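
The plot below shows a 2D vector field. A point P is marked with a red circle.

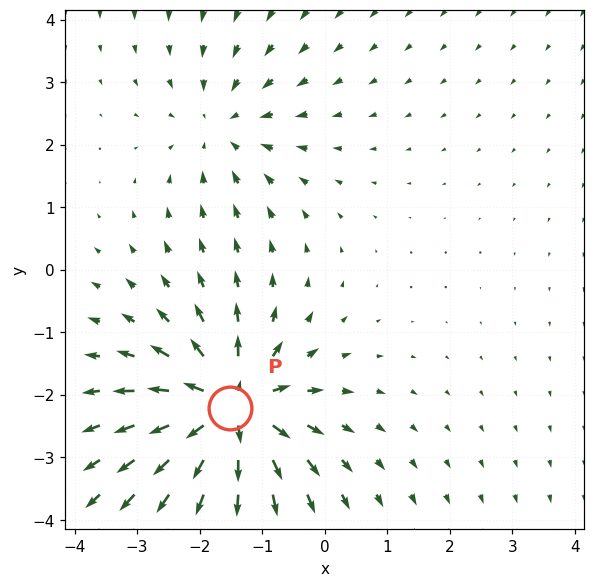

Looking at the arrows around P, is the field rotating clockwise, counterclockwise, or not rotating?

not rotating

Near P at (-1.5, -2.2) the arrows show no circulation. The curl there is ≈0.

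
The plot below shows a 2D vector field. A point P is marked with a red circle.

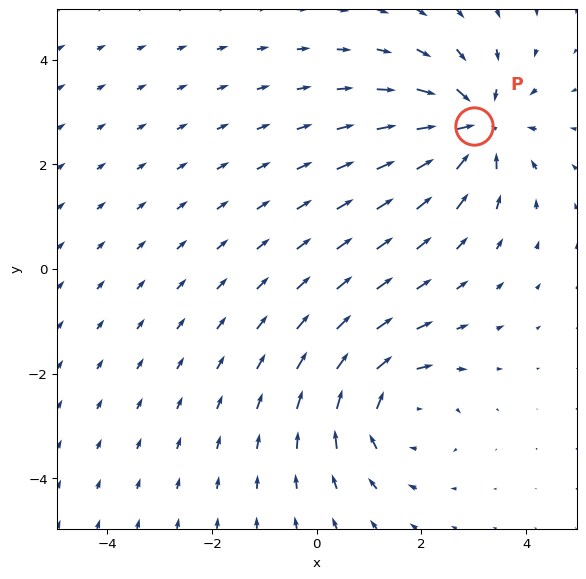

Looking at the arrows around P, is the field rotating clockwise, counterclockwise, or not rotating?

Near P at (3.0, 2.7) the arrows show no circulation. The curl there is ≈0.

not rotating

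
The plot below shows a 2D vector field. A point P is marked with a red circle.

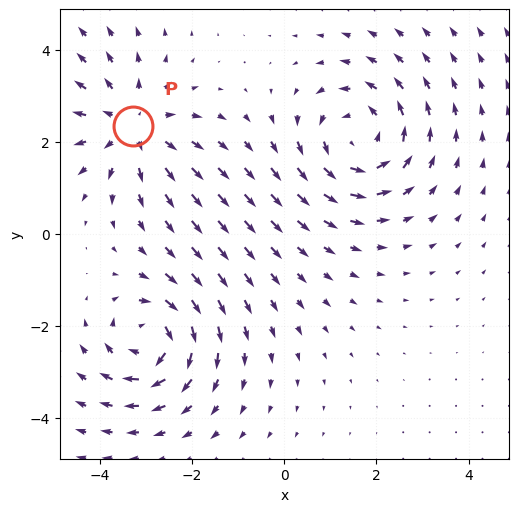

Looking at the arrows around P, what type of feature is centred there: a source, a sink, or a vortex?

At P (-3.3, 2.3) the arrows spread outward. Divergence about +4, curl ≈0 — positive divergence with near-zero curl is a source.

source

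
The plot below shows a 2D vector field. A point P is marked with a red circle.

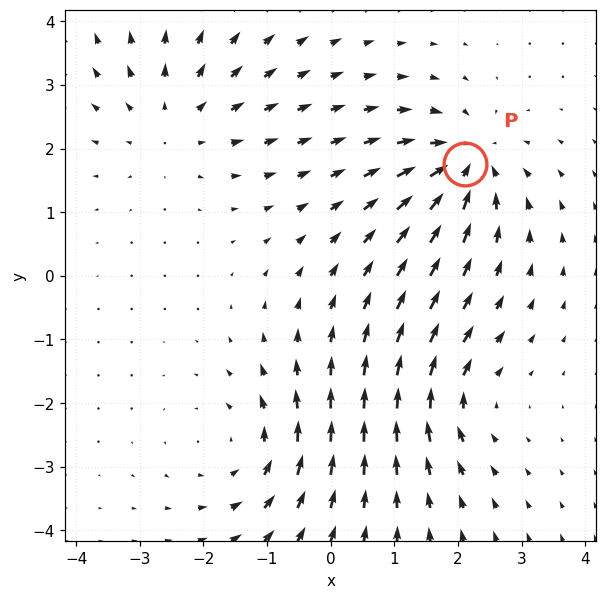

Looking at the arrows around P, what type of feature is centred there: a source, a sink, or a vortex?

sink

At P (2.1, 1.8) the arrows converge inward. Divergence about -6, curl ≈0 — negative divergence with near-zero curl is a sink.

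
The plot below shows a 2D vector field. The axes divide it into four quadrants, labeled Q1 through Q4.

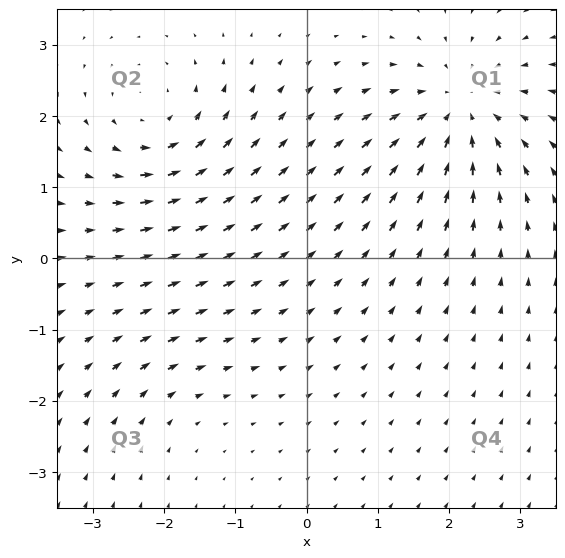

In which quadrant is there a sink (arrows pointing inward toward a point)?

Q1

The sink sits at approximately (2.2, 2.1), which lies in quadrant Q1. The divergence there is about -5, negative as expected for a sink.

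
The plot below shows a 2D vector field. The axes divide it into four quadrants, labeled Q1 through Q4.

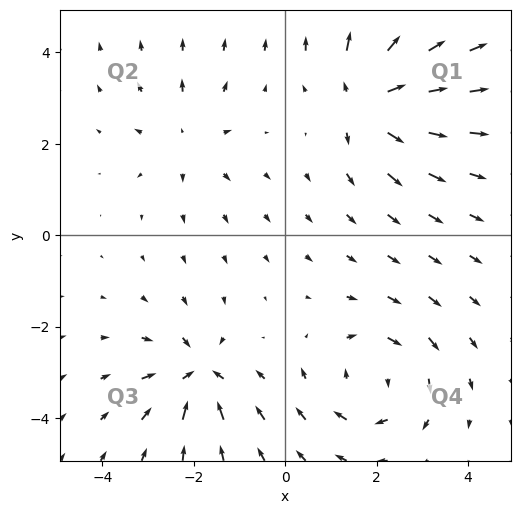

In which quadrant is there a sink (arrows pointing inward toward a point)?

The sink sits at approximately (-1.9, -3.0), which lies in quadrant Q3. The divergence there is about -5, negative as expected for a sink.

Q3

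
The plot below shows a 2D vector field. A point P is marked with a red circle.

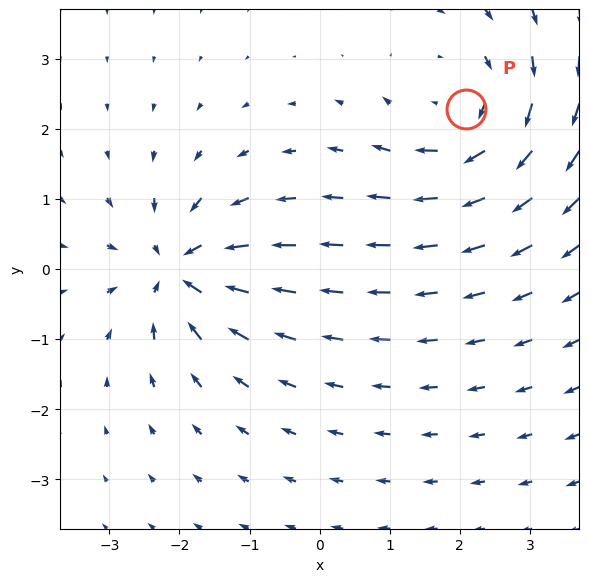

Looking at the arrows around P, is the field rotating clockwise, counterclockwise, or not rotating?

clockwise

Near P at (2.1, 2.3) the arrows circulate clockwise. The curl (z-component) there is about -4; negative curl means clockwise rotation.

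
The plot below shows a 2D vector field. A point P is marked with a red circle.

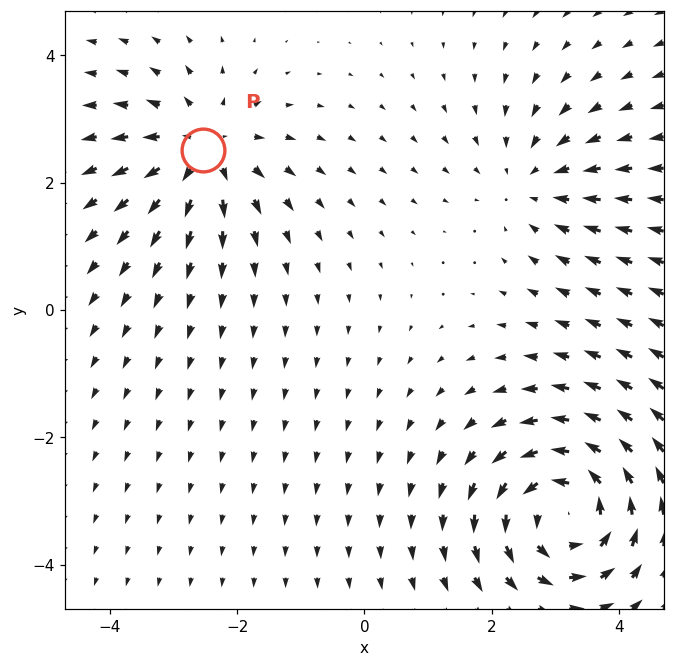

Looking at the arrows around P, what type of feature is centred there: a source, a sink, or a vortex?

At P (-2.5, 2.5) the arrows spread outward. Divergence about +4, curl ≈0 — positive divergence with near-zero curl is a source.

source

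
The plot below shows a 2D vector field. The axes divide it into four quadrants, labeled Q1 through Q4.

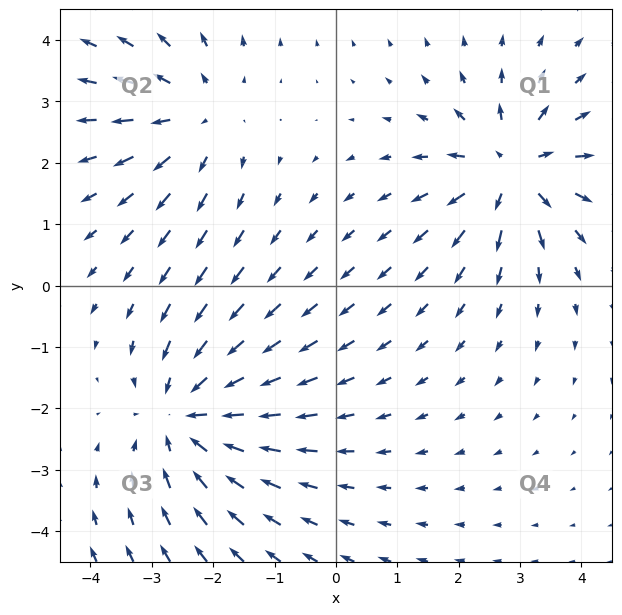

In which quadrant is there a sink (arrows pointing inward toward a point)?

Q3

The sink sits at approximately (-2.4, -2.1), which lies in quadrant Q3. The divergence there is about -3, negative as expected for a sink.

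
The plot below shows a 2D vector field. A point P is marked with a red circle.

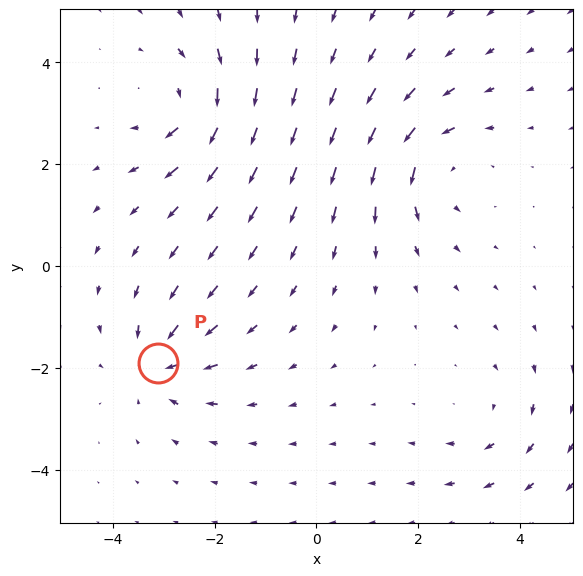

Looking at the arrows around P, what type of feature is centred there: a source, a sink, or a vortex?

At P (-3.1, -1.9) the arrows converge inward. Divergence about -5, curl ≈0 — negative divergence with near-zero curl is a sink.

sink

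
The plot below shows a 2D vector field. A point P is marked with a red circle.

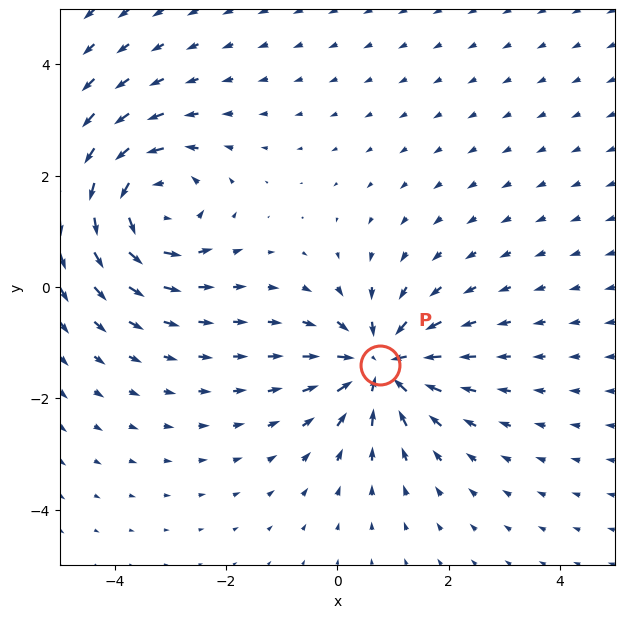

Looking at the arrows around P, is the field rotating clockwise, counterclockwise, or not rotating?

Near P at (0.8, -1.4) the arrows show no circulation. The curl there is ≈0.

not rotating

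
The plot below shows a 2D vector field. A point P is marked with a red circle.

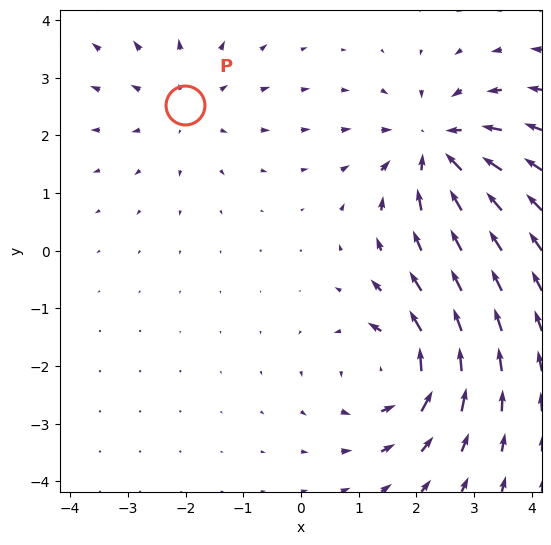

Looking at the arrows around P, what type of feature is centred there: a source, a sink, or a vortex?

At P (-2.0, 2.5) the arrows spread outward. Divergence about +2, curl ≈0 — positive divergence with near-zero curl is a source.

source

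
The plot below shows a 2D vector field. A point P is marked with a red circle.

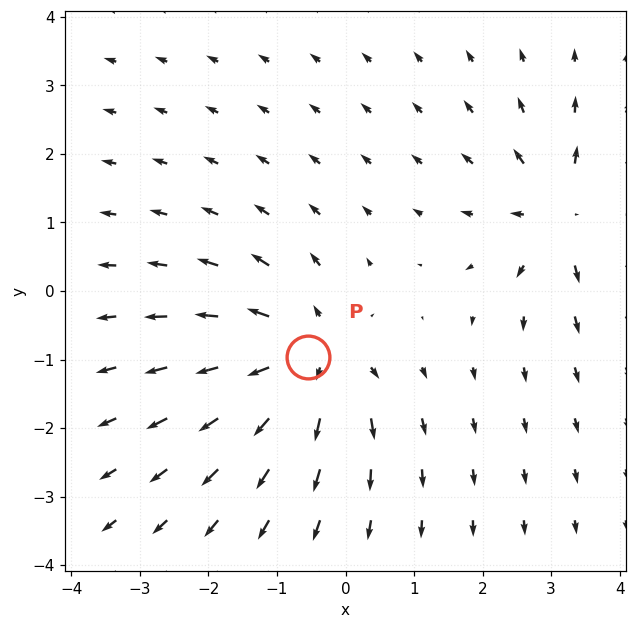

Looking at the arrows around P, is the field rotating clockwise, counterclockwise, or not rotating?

not rotating

Near P at (-0.5, -1.0) the arrows show no circulation. The curl there is ≈0.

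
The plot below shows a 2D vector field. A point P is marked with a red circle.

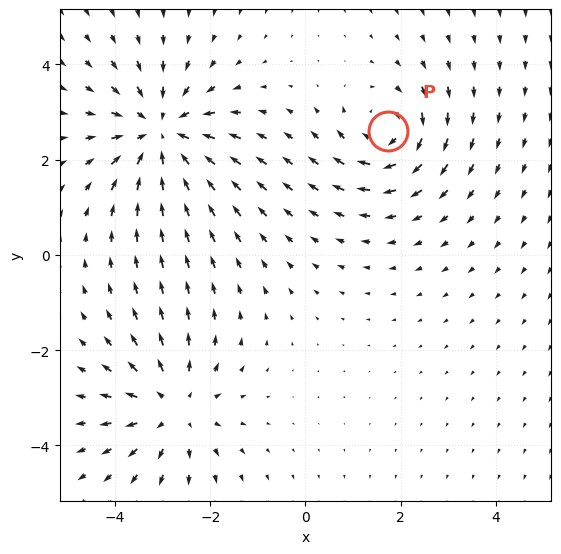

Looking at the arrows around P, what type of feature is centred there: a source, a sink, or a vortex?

At P (1.7, 2.6) the arrows circulate clockwise. Divergence ≈0, curl about -4 — near-zero divergence with nonzero curl is a vortex.

vortex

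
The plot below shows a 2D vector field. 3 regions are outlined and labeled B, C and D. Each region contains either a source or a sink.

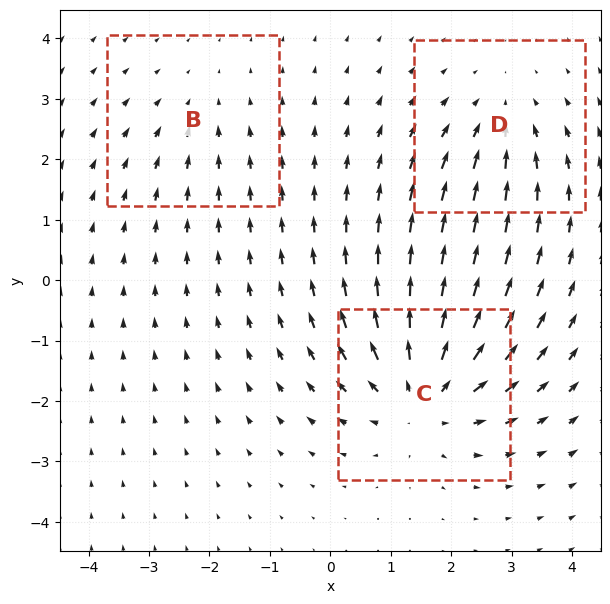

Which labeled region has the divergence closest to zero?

B

Divergence at each region's feature centre — B: about -2, C: about +5, D: about -3. Region B is closest to zero.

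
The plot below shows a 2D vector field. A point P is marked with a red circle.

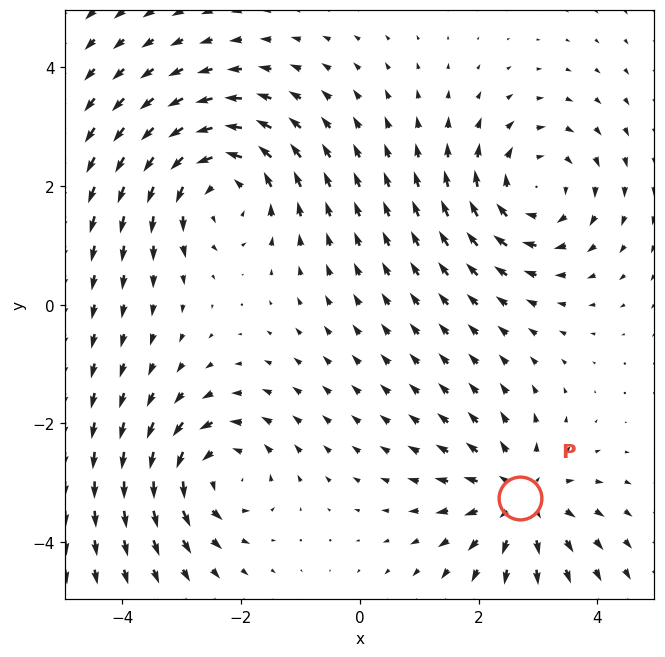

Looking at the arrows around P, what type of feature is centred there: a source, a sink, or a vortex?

source

At P (2.7, -3.3) the arrows spread outward. Divergence about +3, curl ≈0 — positive divergence with near-zero curl is a source.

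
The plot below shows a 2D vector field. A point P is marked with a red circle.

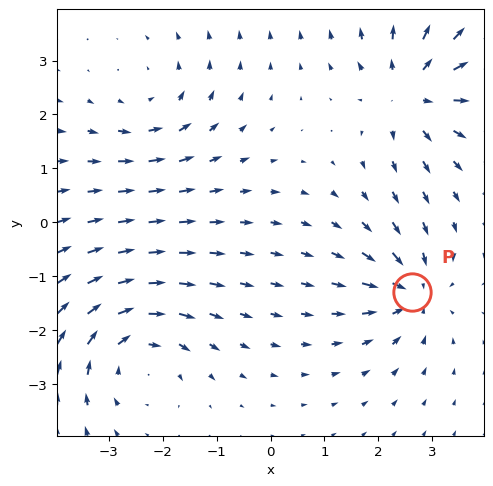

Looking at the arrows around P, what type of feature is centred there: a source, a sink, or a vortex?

sink

At P (2.6, -1.3) the arrows converge inward. Divergence about -5, curl ≈0 — negative divergence with near-zero curl is a sink.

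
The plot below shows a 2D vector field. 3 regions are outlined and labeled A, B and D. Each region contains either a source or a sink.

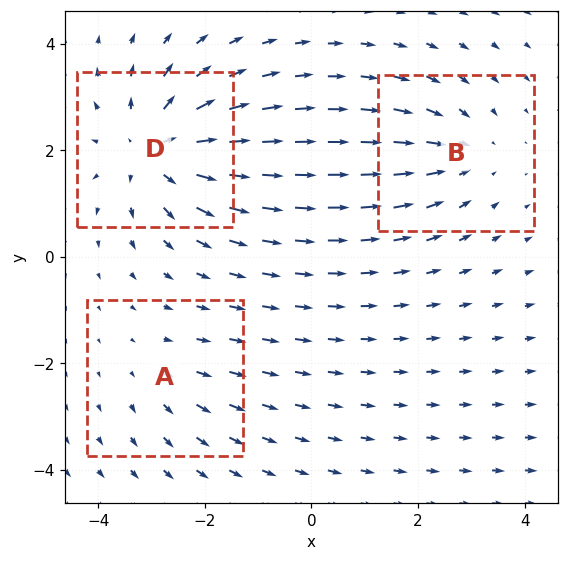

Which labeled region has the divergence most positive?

D

Divergence at each region's feature centre — A: about +2, B: about -3, D: about +5. Region D is most positive.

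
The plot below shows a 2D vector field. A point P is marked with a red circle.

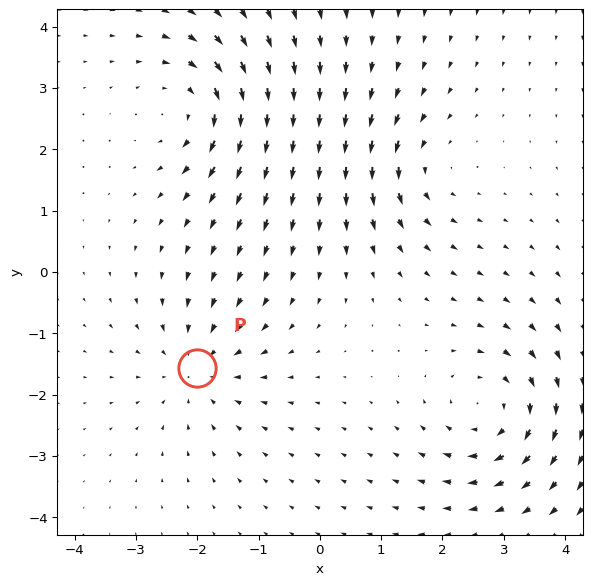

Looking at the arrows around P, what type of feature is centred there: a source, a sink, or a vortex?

At P (-2.0, -1.6) the arrows converge inward. Divergence about -4, curl ≈0 — negative divergence with near-zero curl is a sink.

sink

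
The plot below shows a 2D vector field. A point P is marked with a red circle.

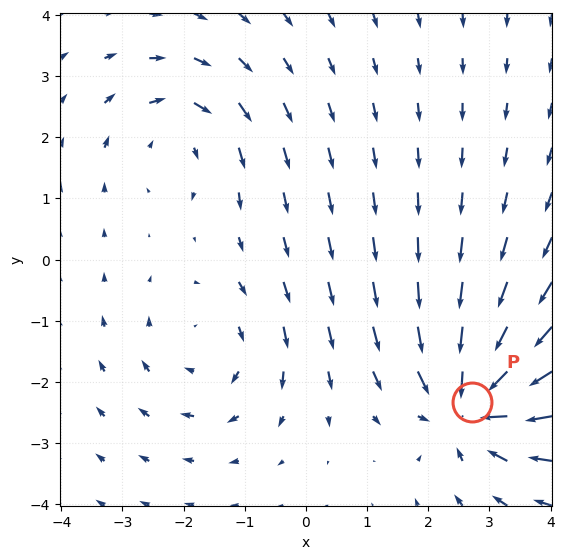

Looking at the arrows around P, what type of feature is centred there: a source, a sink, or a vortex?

sink

At P (2.7, -2.3) the arrows converge inward. Divergence about -5, curl ≈0 — negative divergence with near-zero curl is a sink.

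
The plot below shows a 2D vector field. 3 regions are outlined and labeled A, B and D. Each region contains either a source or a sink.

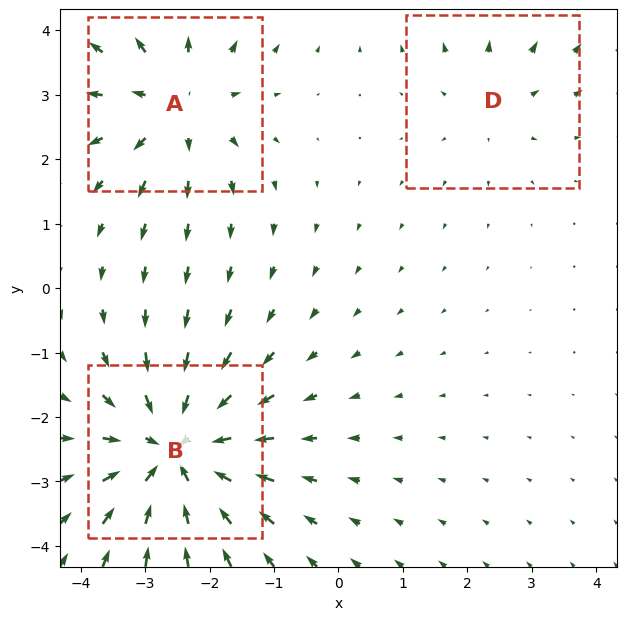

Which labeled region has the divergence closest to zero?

Divergence at each region's feature centre — A: about +3, B: about -5, D: about +2. Region D is closest to zero.

D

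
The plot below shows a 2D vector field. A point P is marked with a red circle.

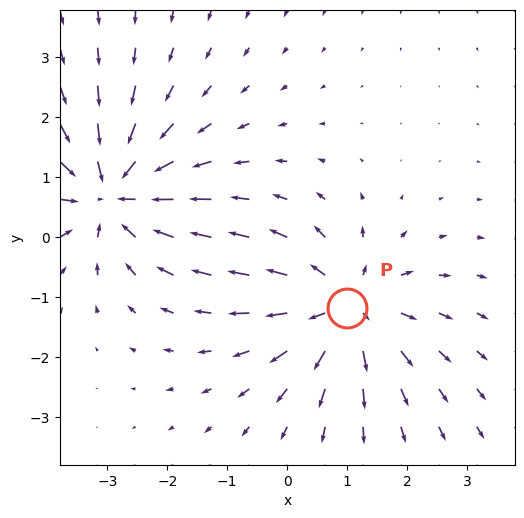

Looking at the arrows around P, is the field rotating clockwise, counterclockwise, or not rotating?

not rotating

Near P at (1.0, -1.2) the arrows show no circulation. The curl there is ≈0.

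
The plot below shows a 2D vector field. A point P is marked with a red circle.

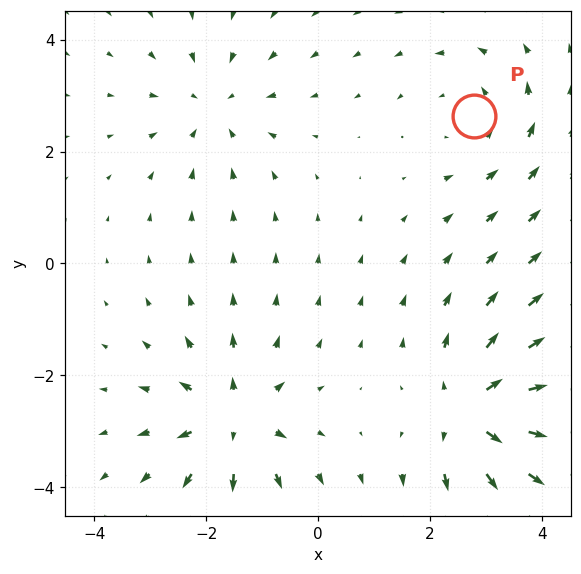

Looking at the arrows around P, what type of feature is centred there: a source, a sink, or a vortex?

At P (2.8, 2.6) the arrows circulate counterclockwise. Divergence ≈0, curl about +2 — near-zero divergence with nonzero curl is a vortex.

vortex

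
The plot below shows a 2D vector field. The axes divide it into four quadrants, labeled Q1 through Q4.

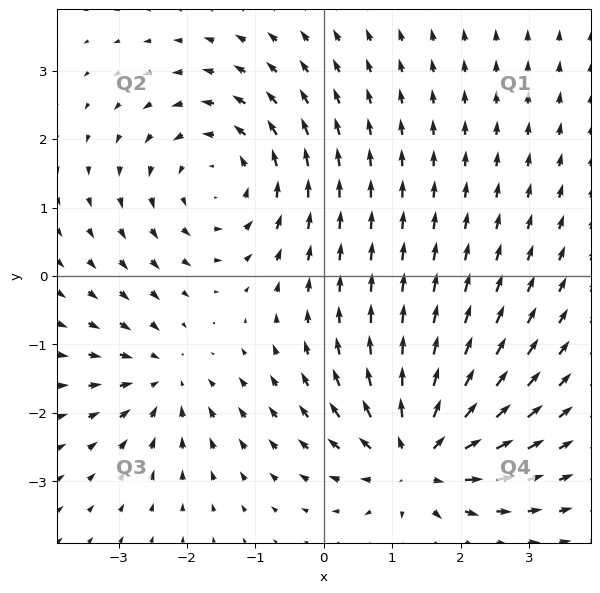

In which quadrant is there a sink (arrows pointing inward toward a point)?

Q3

The sink sits at approximately (-2.3, -1.5), which lies in quadrant Q3. The divergence there is about -3, negative as expected for a sink.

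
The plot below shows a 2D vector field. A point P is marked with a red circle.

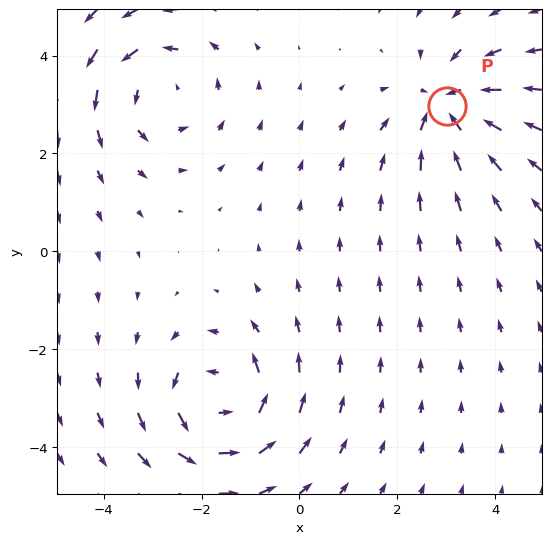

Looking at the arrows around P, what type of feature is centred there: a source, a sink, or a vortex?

At P (3.0, 3.0) the arrows converge inward. Divergence about -5, curl ≈0 — negative divergence with near-zero curl is a sink.

sink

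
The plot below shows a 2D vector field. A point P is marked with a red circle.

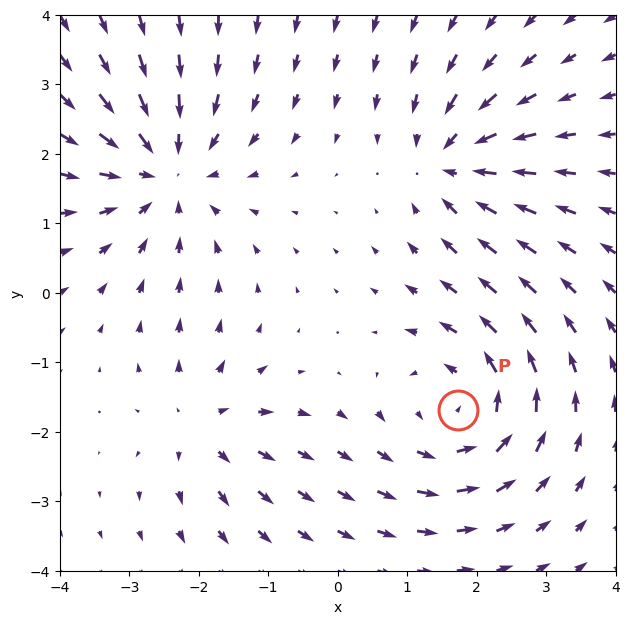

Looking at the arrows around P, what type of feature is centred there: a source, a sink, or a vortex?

vortex

At P (1.7, -1.7) the arrows circulate counterclockwise. Divergence ≈0, curl about +4 — near-zero divergence with nonzero curl is a vortex.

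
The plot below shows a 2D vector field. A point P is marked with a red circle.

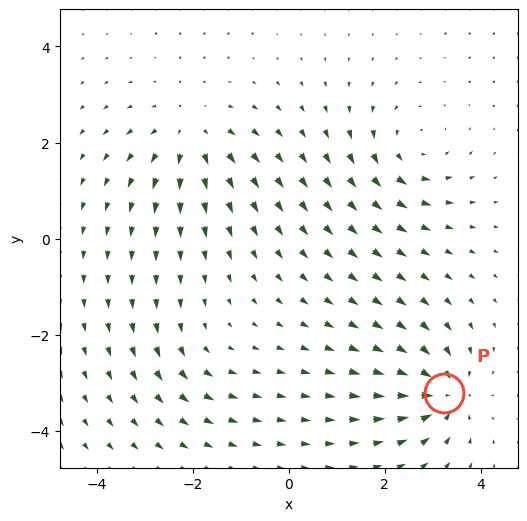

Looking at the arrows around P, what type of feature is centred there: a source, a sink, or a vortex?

At P (3.2, -3.2) the arrows converge inward. Divergence about -6, curl ≈0 — negative divergence with near-zero curl is a sink.

sink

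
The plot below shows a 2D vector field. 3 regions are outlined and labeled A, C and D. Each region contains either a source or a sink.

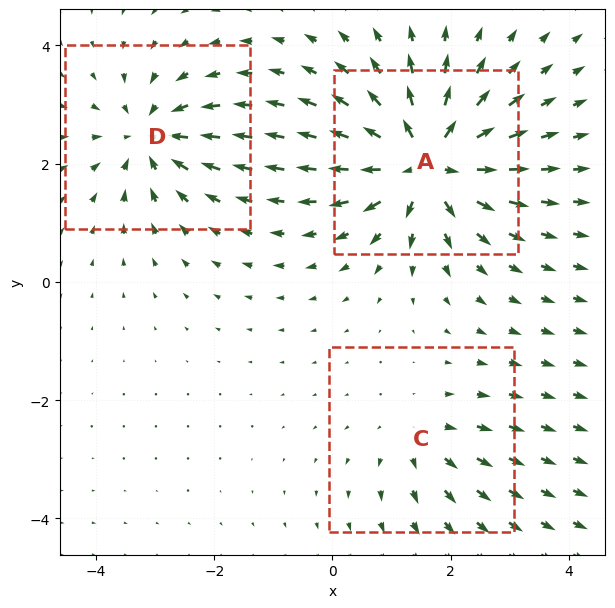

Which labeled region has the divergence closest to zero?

Divergence at each region's feature centre — A: about +5, C: about +2, D: about -4. Region C is closest to zero.

C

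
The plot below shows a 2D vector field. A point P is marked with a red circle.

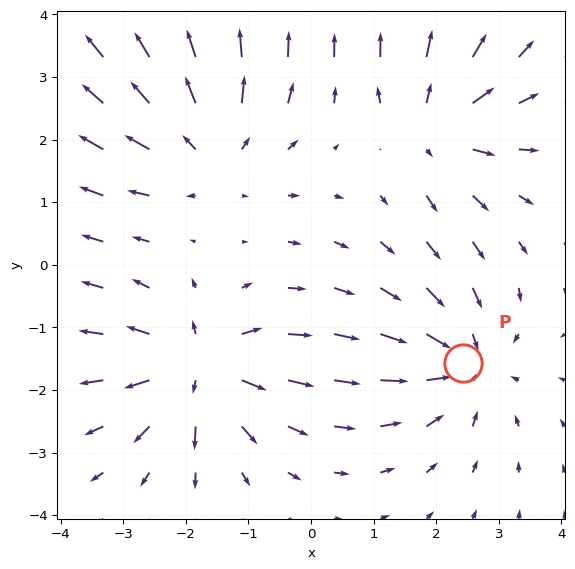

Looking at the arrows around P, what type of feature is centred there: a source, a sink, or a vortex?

sink

At P (2.4, -1.6) the arrows converge inward. Divergence about -4, curl ≈0 — negative divergence with near-zero curl is a sink.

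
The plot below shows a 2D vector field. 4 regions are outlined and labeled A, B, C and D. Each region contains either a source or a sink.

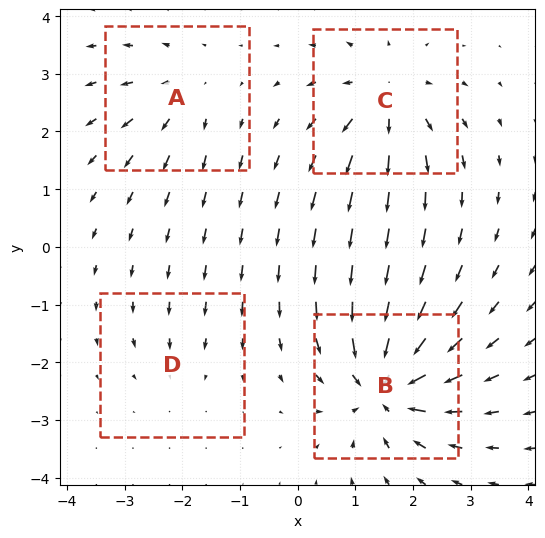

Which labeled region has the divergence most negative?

B

Divergence at each region's feature centre — A: about +4, B: about -9, C: about +6, D: about -3. Region B is most negative.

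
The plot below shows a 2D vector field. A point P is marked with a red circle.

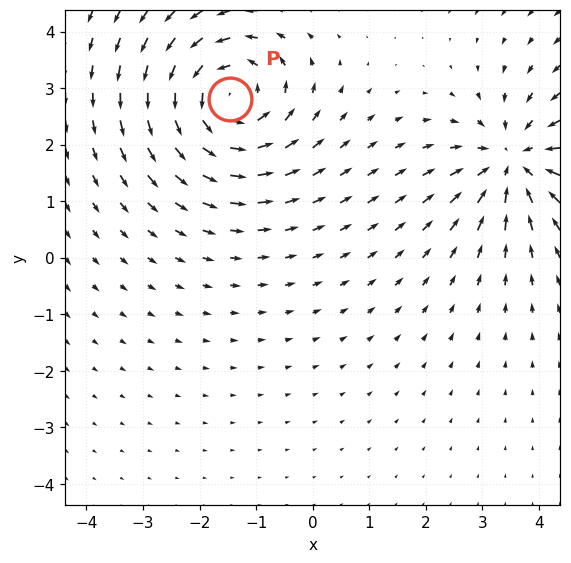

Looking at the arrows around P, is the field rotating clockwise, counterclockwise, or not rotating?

Near P at (-1.5, 2.8) the arrows circulate counterclockwise. The curl (z-component) there is about +5; positive curl means counterclockwise rotation.

counterclockwise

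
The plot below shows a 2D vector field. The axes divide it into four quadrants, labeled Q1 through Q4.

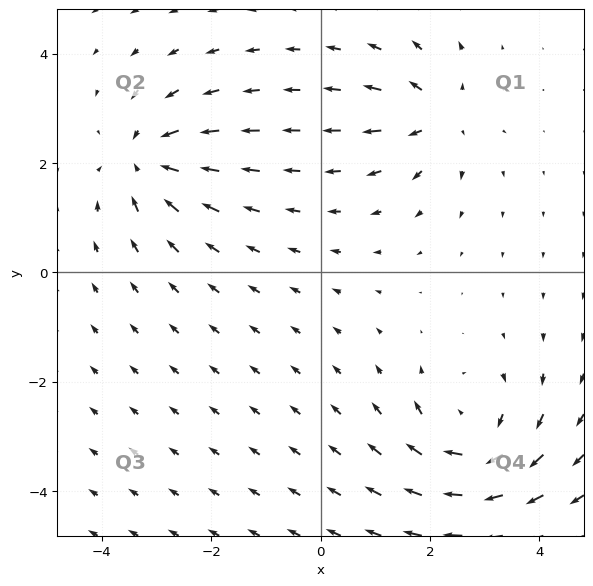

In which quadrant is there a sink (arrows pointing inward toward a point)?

The sink sits at approximately (-3.2, 2.0), which lies in quadrant Q2. The divergence there is about -5, negative as expected for a sink.

Q2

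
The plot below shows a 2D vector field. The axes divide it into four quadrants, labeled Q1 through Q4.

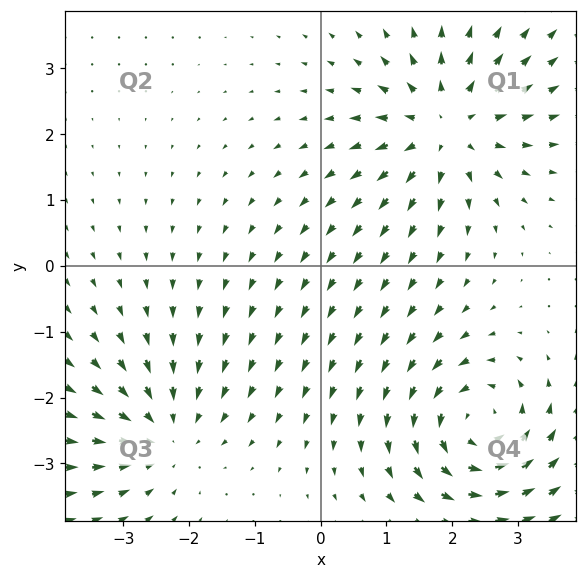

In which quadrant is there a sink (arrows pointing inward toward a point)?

The sink sits at approximately (-2.4, -2.5), which lies in quadrant Q3. The divergence there is about -3, negative as expected for a sink.

Q3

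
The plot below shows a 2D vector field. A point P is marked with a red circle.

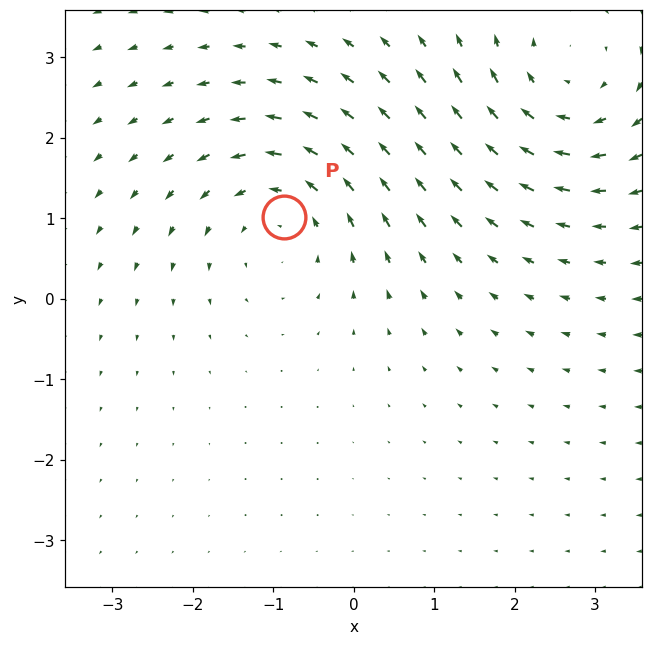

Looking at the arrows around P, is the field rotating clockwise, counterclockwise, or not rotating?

Near P at (-0.9, 1.0) the arrows circulate counterclockwise. The curl (z-component) there is about +2; positive curl means counterclockwise rotation.

counterclockwise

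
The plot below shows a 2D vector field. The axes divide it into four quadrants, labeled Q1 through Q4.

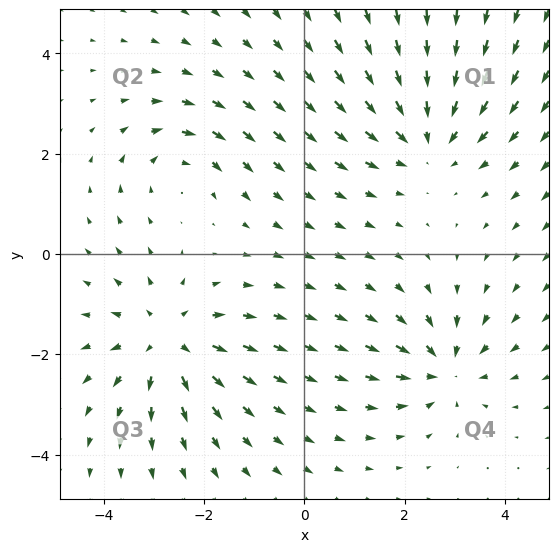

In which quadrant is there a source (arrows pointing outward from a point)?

Q3

The source sits at approximately (-2.7, -1.7), which lies in quadrant Q3. The divergence there is about +4, positive as expected for a source.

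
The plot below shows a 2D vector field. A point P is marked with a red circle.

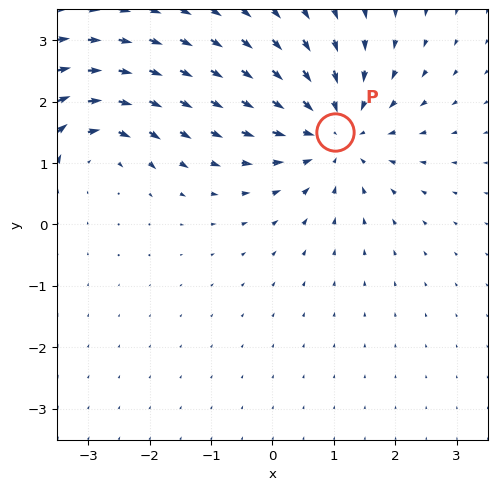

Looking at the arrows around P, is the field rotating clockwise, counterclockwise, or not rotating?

not rotating

Near P at (1.0, 1.5) the arrows show no circulation. The curl there is ≈0.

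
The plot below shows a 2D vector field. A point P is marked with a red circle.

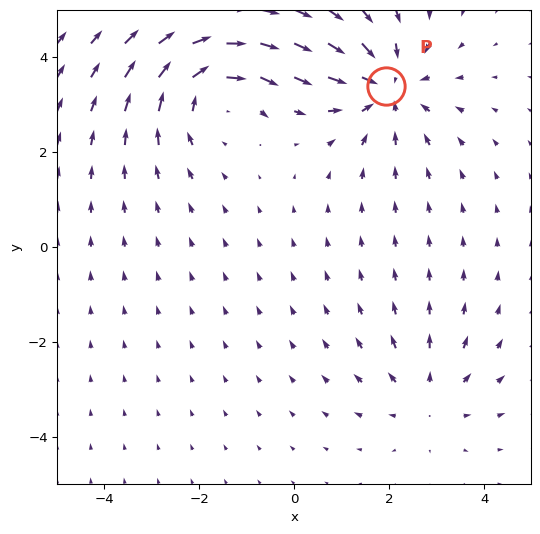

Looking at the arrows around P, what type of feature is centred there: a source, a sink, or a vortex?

At P (1.9, 3.4) the arrows converge inward. Divergence about -4, curl ≈0 — negative divergence with near-zero curl is a sink.

sink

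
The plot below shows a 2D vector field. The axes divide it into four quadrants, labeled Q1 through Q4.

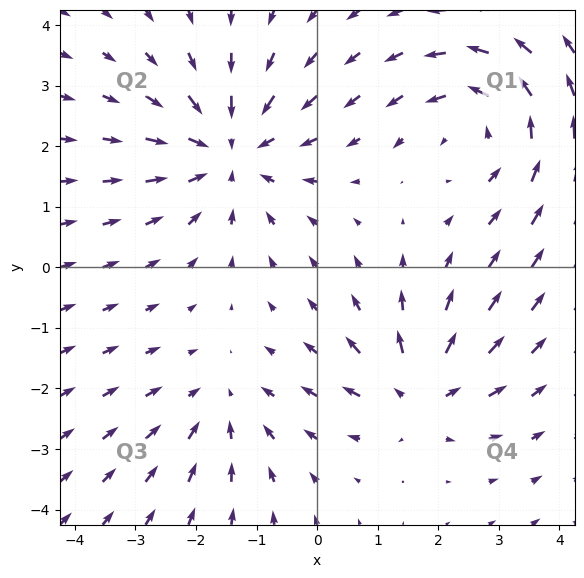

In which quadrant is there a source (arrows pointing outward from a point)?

Q4

The source sits at approximately (1.7, -2.1), which lies in quadrant Q4. The divergence there is about +4, positive as expected for a source.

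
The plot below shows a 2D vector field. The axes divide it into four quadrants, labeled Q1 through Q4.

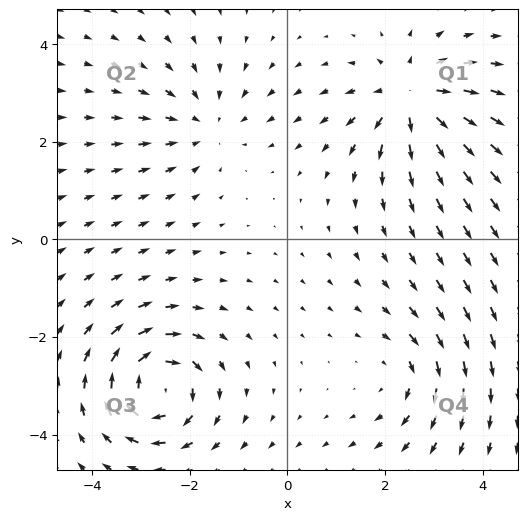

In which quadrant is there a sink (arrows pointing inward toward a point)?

The sink sits at approximately (-1.7, 2.4), which lies in quadrant Q2. The divergence there is about -2, negative as expected for a sink.

Q2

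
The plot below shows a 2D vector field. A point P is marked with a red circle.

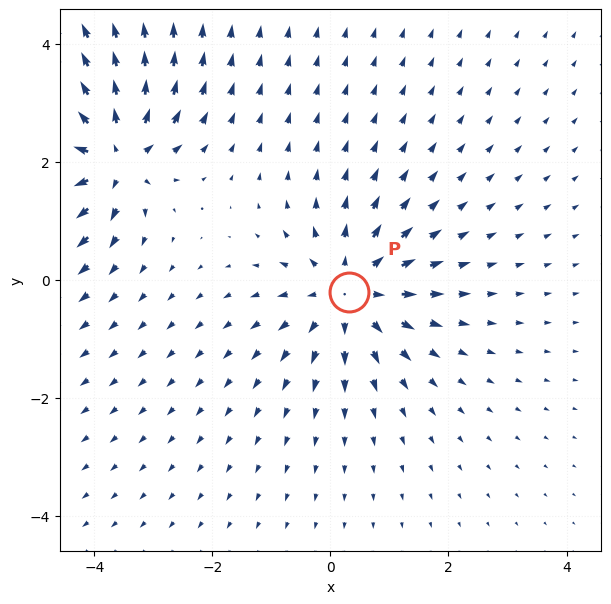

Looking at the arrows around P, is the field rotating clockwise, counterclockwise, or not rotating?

Near P at (0.3, -0.2) the arrows show no circulation. The curl there is ≈0.

not rotating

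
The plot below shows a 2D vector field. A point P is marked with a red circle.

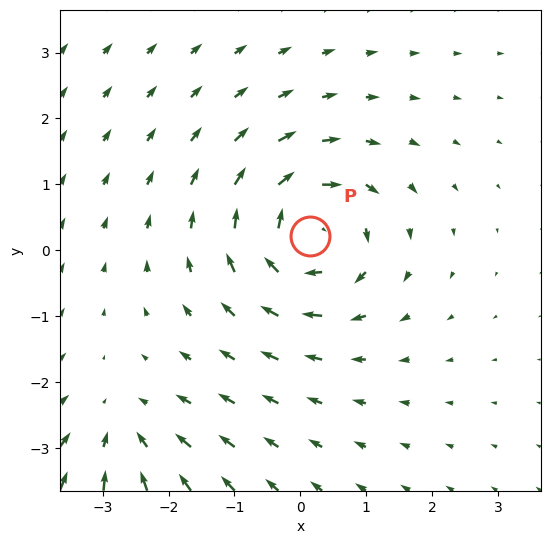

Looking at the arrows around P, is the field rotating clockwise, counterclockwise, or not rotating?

clockwise

Near P at (0.1, 0.2) the arrows circulate clockwise. The curl (z-component) there is about -5; negative curl means clockwise rotation.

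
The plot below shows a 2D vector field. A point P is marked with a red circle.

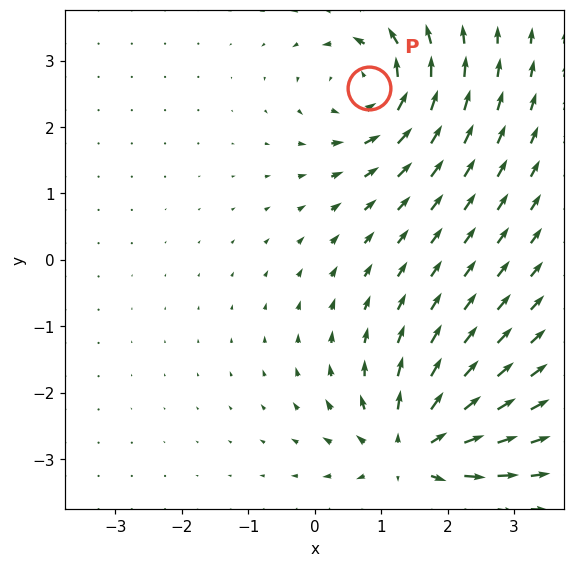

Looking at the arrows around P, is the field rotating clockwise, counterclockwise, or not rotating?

Near P at (0.8, 2.6) the arrows circulate counterclockwise. The curl (z-component) there is about +4; positive curl means counterclockwise rotation.

counterclockwise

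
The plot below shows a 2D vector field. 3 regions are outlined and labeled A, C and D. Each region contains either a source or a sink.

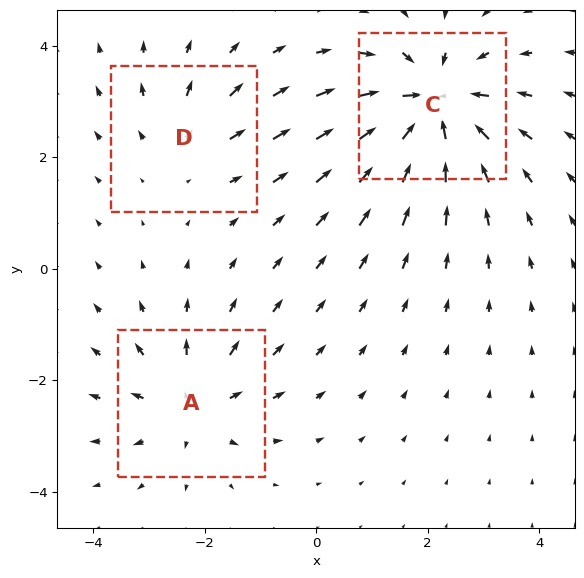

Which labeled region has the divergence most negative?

Divergence at each region's feature centre — A: about +3, C: about -5, D: about +2. Region C is most negative.

C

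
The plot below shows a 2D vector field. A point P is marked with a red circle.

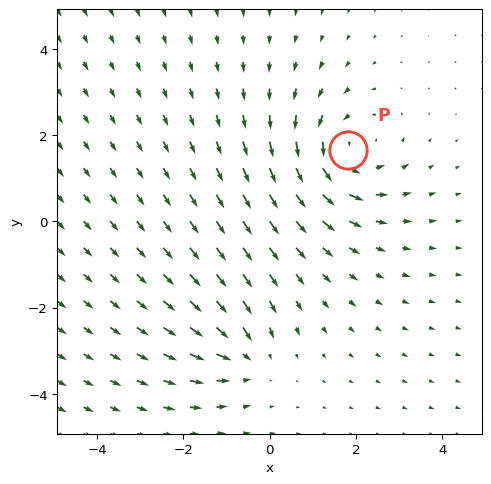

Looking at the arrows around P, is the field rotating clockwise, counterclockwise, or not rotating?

Near P at (1.8, 1.6) the arrows circulate counterclockwise. The curl (z-component) there is about +4; positive curl means counterclockwise rotation.

counterclockwise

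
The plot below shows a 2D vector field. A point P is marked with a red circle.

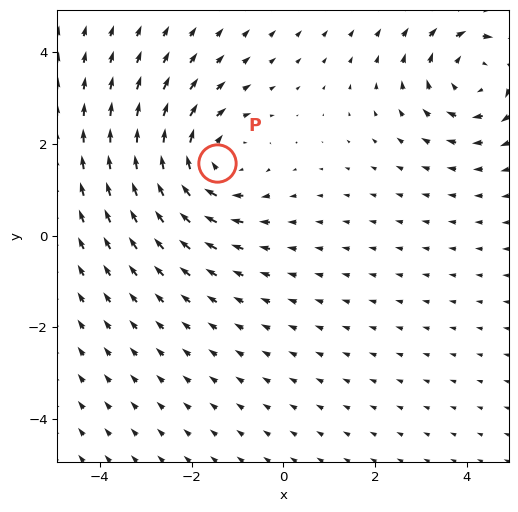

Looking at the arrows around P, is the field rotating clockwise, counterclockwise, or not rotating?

Near P at (-1.4, 1.6) the arrows circulate clockwise. The curl (z-component) there is about -4; negative curl means clockwise rotation.

clockwise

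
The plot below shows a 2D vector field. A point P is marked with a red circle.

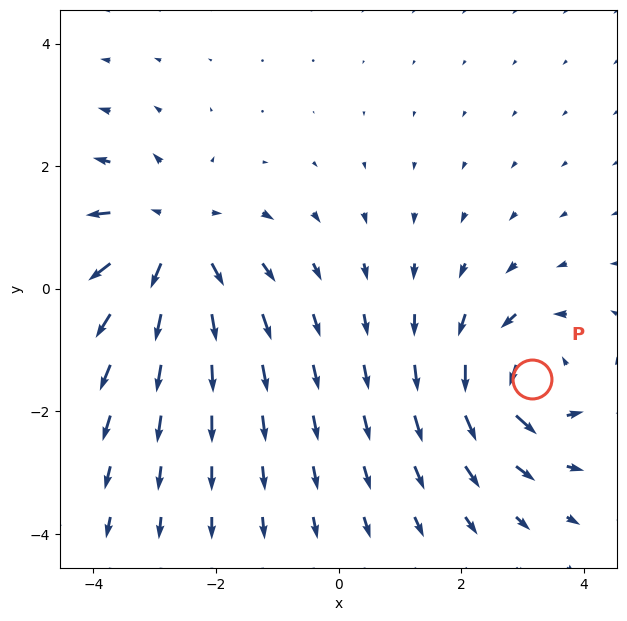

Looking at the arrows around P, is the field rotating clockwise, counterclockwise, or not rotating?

Near P at (3.2, -1.5) the arrows circulate counterclockwise. The curl (z-component) there is about +5; positive curl means counterclockwise rotation.

counterclockwise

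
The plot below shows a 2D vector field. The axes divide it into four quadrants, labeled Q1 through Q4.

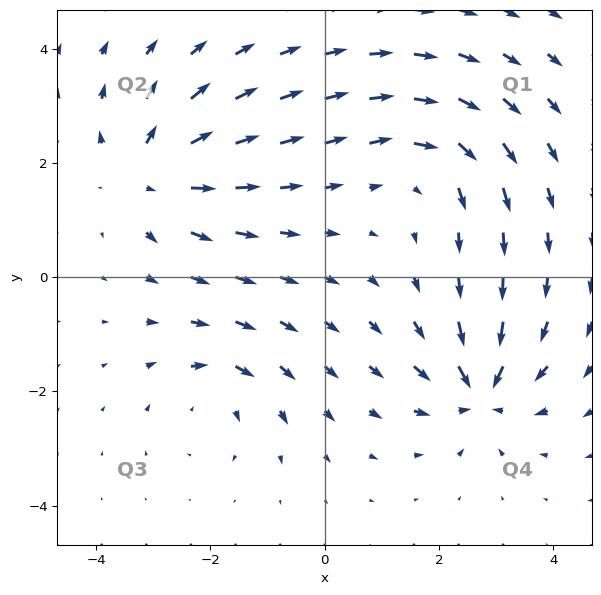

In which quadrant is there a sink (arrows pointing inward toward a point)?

Q4

The sink sits at approximately (2.7, -2.0), which lies in quadrant Q4. The divergence there is about -6, negative as expected for a sink.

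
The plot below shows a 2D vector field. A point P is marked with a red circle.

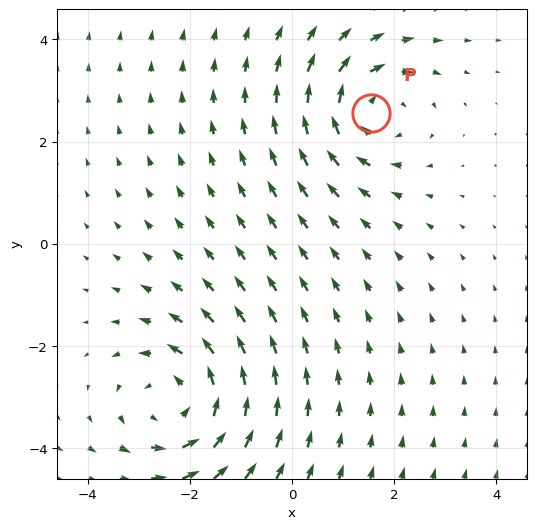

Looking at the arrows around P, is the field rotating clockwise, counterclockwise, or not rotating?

Near P at (1.5, 2.6) the arrows circulate clockwise. The curl (z-component) there is about -3; negative curl means clockwise rotation.

clockwise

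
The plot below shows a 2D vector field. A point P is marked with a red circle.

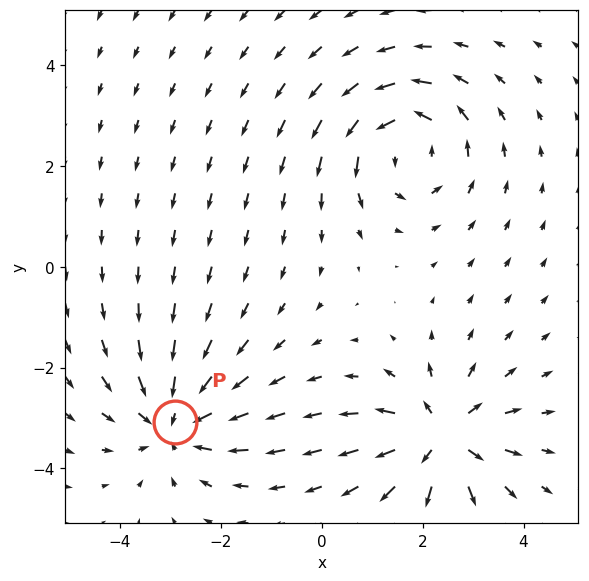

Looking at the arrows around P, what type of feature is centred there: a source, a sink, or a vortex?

sink

At P (-2.9, -3.1) the arrows converge inward. Divergence about -4, curl ≈0 — negative divergence with near-zero curl is a sink.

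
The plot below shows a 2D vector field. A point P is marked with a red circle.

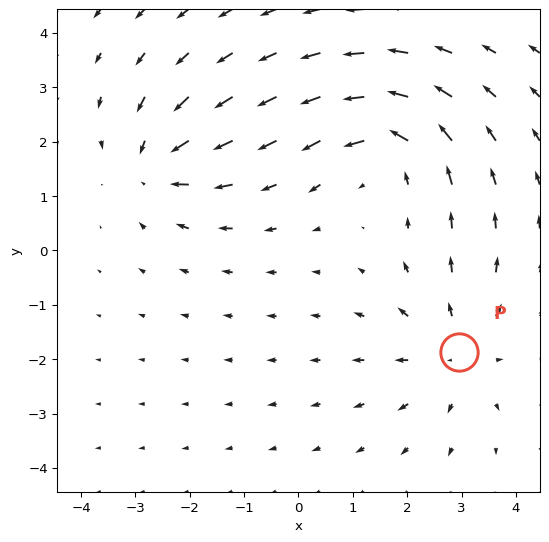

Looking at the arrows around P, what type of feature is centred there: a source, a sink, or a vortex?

source

At P (3.0, -1.9) the arrows spread outward. Divergence about +4, curl ≈0 — positive divergence with near-zero curl is a source.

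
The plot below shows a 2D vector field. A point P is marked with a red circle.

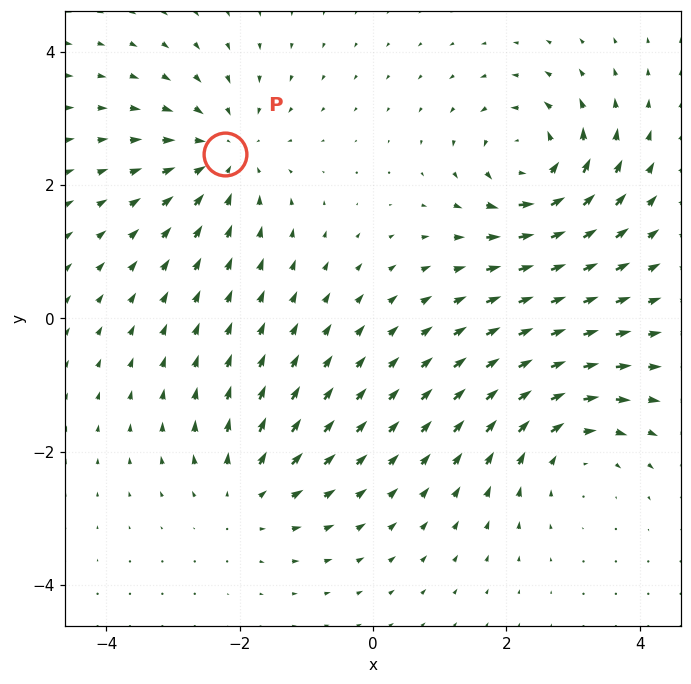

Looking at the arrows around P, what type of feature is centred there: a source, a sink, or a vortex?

At P (-2.2, 2.5) the arrows converge inward. Divergence about -5, curl ≈0 — negative divergence with near-zero curl is a sink.

sink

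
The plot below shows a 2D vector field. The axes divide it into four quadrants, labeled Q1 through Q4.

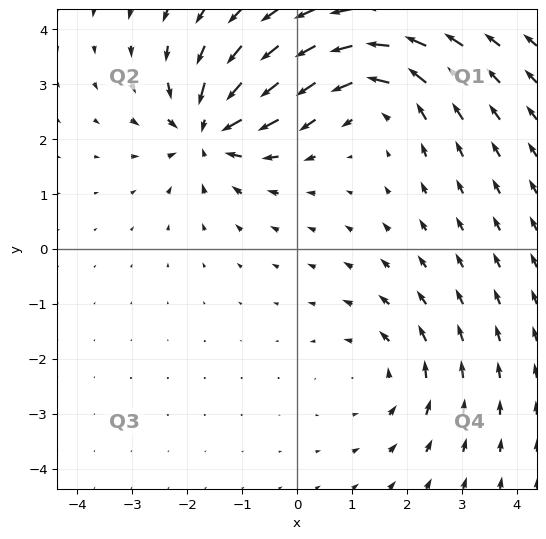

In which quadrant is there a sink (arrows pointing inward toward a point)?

Q2

The sink sits at approximately (-1.6, 2.2), which lies in quadrant Q2. The divergence there is about -7, negative as expected for a sink.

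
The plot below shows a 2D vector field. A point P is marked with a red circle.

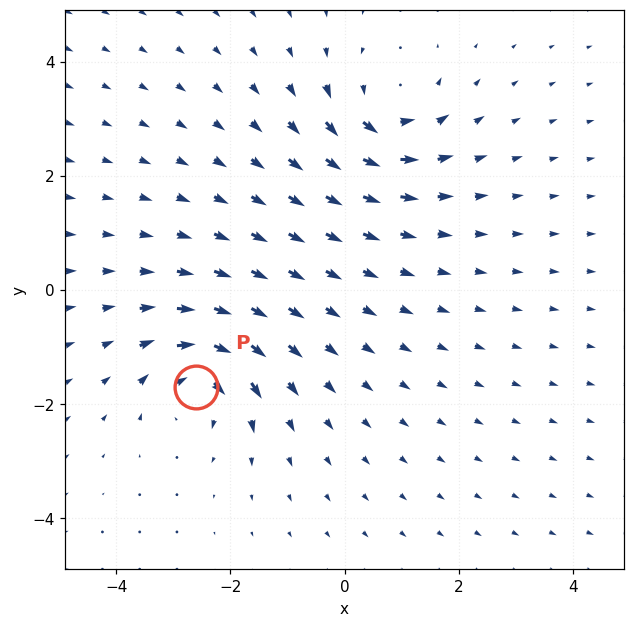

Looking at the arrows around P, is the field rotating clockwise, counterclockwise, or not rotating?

Near P at (-2.6, -1.7) the arrows circulate clockwise. The curl (z-component) there is about -5; negative curl means clockwise rotation.

clockwise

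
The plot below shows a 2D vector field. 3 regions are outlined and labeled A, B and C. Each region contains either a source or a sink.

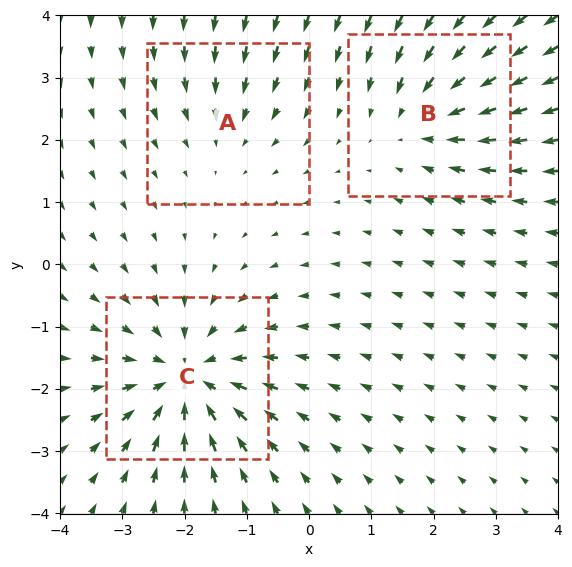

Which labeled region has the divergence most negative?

C

Divergence at each region's feature centre — A: about -2, B: about -3, C: about -5. Region C is most negative.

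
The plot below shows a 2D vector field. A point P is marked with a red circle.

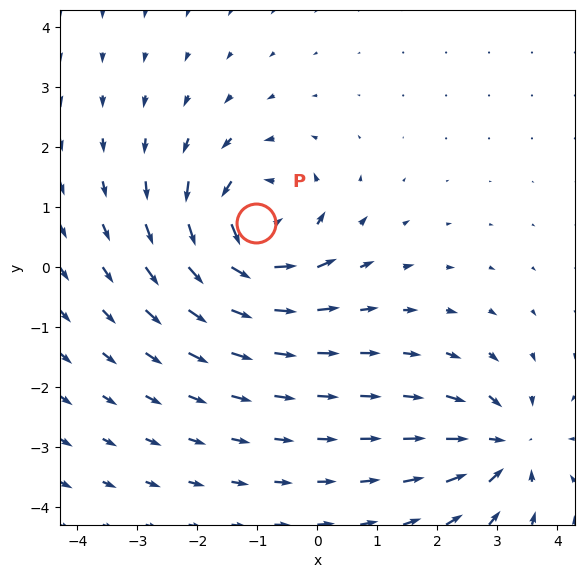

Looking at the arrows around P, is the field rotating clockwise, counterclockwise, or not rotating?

Near P at (-1.0, 0.7) the arrows circulate counterclockwise. The curl (z-component) there is about +6; positive curl means counterclockwise rotation.

counterclockwise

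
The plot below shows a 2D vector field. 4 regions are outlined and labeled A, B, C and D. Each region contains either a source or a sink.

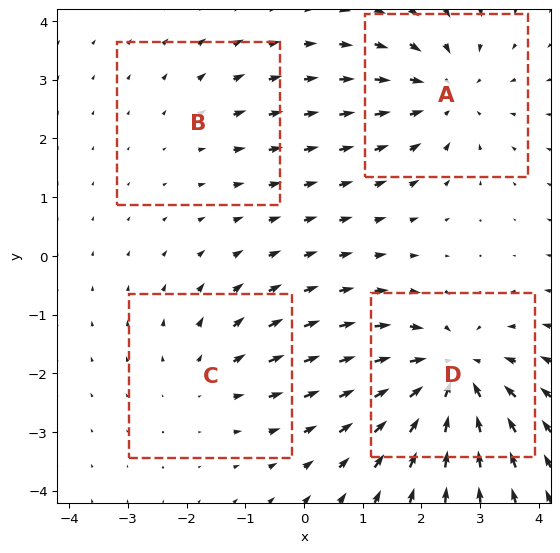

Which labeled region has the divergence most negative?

Divergence at each region's feature centre — A: about -4, B: about +2, C: about +3, D: about -6. Region D is most negative.

D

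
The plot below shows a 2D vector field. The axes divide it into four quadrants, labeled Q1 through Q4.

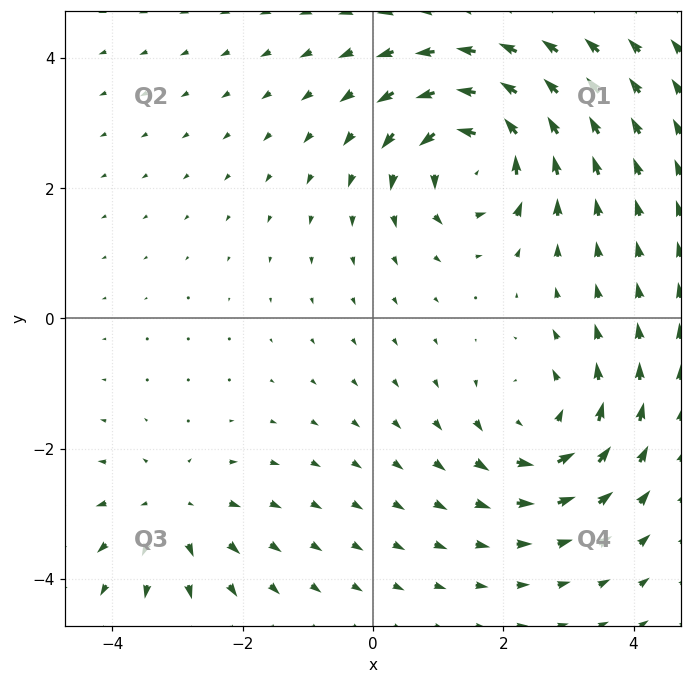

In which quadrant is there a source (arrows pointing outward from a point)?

The source sits at approximately (-3.1, -3.0), which lies in quadrant Q3. The divergence there is about +3, positive as expected for a source.

Q3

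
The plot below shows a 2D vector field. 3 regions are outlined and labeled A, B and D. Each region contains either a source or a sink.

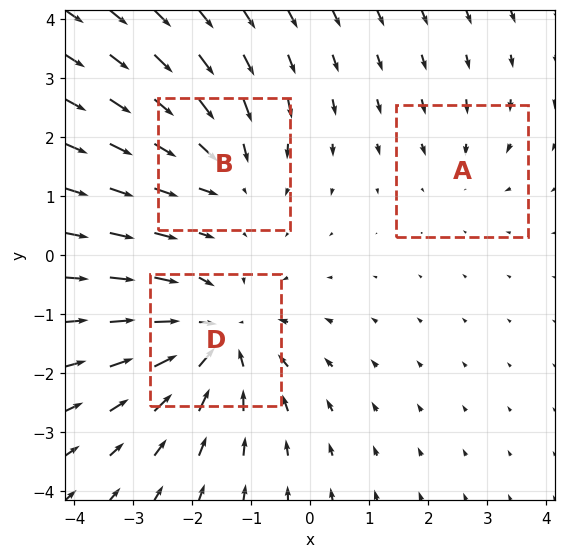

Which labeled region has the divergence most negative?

Divergence at each region's feature centre — A: about -2, B: about -3, D: about -5. Region D is most negative.

D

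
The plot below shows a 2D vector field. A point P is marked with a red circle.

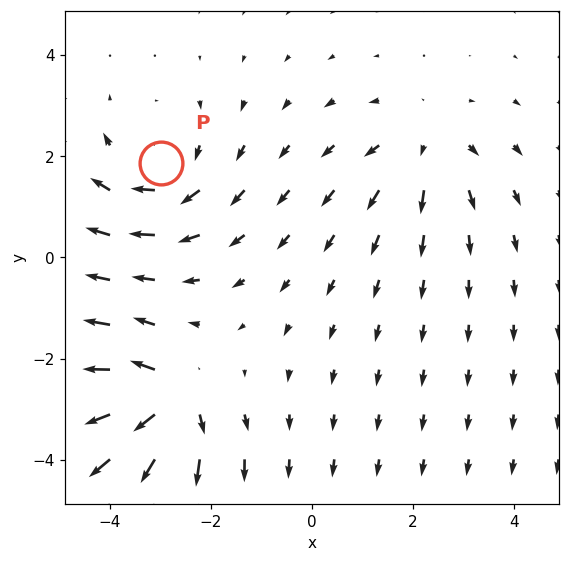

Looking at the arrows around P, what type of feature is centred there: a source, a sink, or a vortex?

vortex

At P (-3.0, 1.9) the arrows circulate clockwise. Divergence ≈0, curl about -3 — near-zero divergence with nonzero curl is a vortex.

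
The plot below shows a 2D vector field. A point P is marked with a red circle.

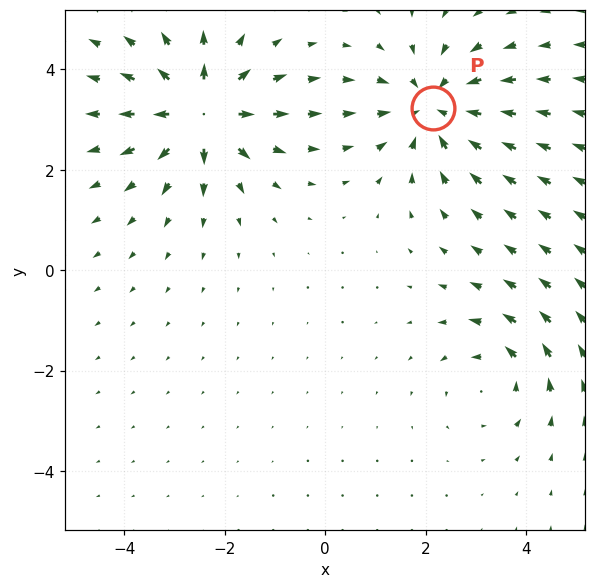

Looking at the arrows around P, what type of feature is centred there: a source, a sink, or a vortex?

sink

At P (2.2, 3.2) the arrows converge inward. Divergence about -4, curl ≈0 — negative divergence with near-zero curl is a sink.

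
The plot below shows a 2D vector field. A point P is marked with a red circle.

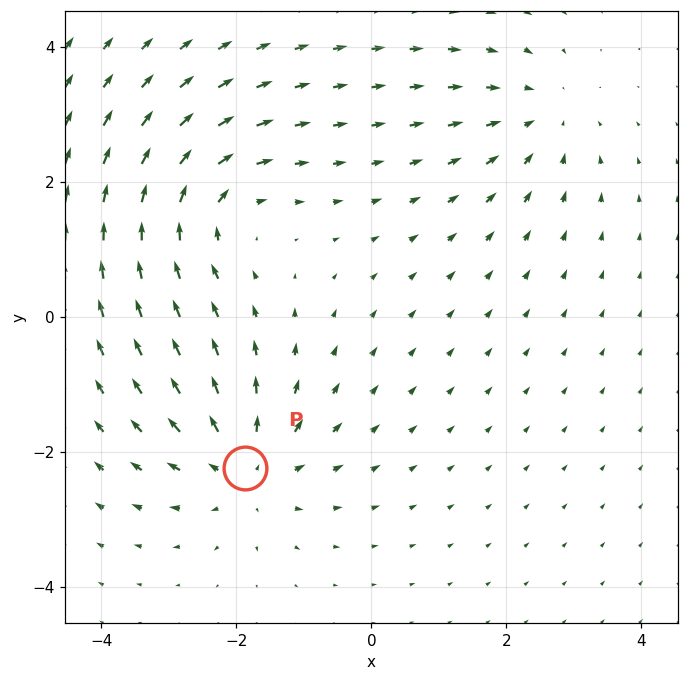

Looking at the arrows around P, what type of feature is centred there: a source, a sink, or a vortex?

At P (-1.9, -2.2) the arrows spread outward. Divergence about +5, curl ≈0 — positive divergence with near-zero curl is a source.

source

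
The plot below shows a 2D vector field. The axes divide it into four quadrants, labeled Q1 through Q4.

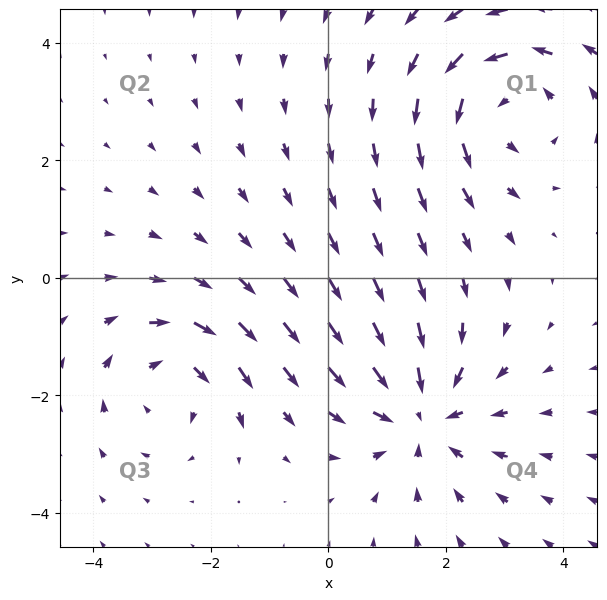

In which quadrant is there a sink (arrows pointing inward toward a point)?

The sink sits at approximately (1.6, -2.4), which lies in quadrant Q4. The divergence there is about -4, negative as expected for a sink.

Q4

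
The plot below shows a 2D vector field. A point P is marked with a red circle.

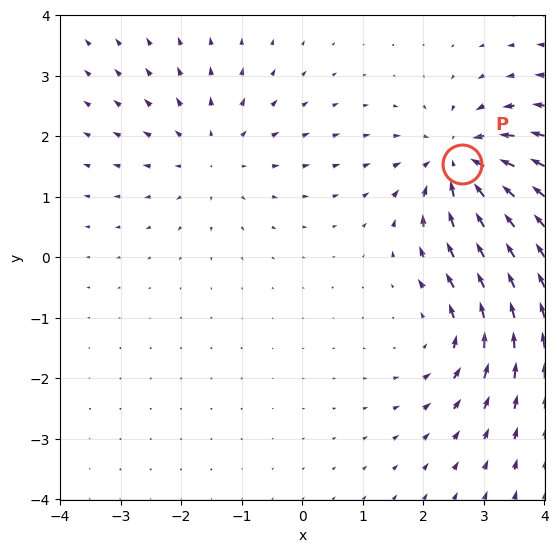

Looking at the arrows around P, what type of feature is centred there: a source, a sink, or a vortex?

At P (2.6, 1.5) the arrows converge inward. Divergence about -5, curl ≈0 — negative divergence with near-zero curl is a sink.

sink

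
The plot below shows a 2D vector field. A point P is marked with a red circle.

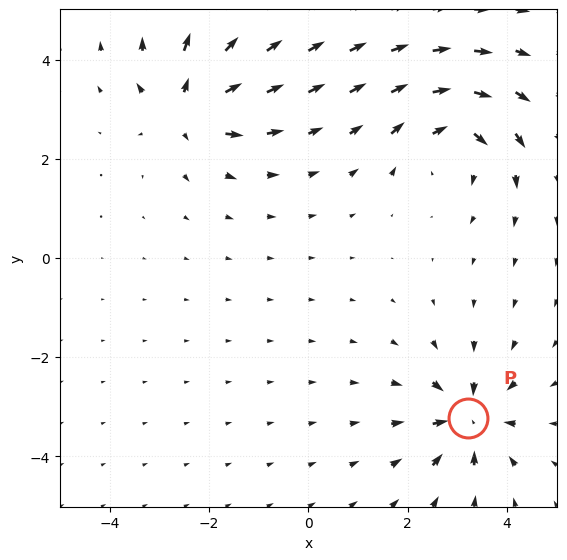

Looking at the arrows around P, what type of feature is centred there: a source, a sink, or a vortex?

sink

At P (3.2, -3.2) the arrows converge inward. Divergence about -4, curl ≈0 — negative divergence with near-zero curl is a sink.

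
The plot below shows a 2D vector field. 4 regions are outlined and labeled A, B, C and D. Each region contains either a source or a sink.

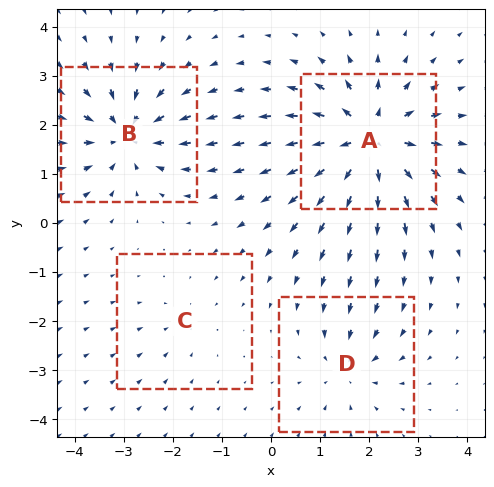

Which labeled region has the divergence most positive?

Divergence at each region's feature centre — A: about +8, B: about -6, C: about -2, D: about -4. Region A is most positive.

A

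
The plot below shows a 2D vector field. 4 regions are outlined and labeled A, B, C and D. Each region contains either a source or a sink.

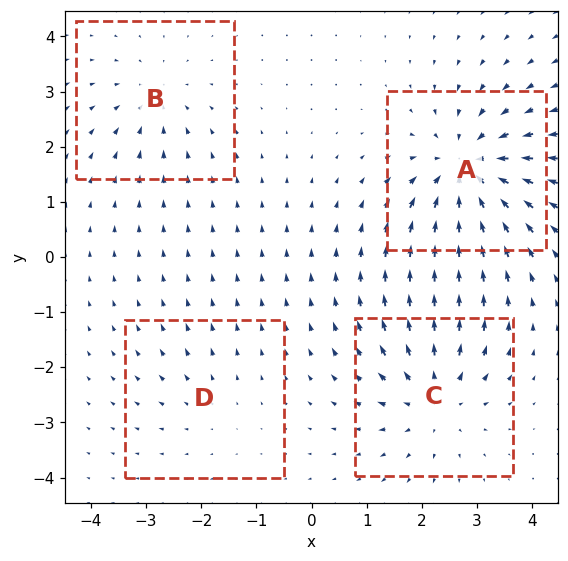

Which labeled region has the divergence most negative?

Divergence at each region's feature centre — A: about -7, B: about -4, C: about +5, D: about +2. Region A is most negative.

A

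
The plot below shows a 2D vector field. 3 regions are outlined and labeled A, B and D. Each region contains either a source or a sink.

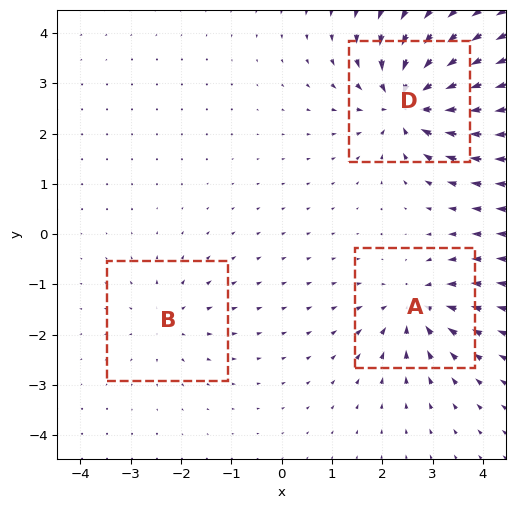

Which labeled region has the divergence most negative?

D

Divergence at each region's feature centre — A: about -4, B: about +2, D: about -6. Region D is most negative.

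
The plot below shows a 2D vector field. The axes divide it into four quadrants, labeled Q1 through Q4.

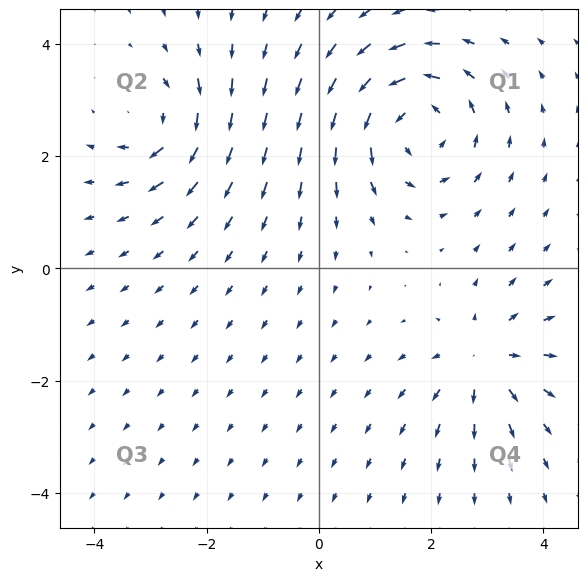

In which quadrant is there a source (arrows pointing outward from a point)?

The source sits at approximately (3.0, -1.6), which lies in quadrant Q4. The divergence there is about +4, positive as expected for a source.

Q4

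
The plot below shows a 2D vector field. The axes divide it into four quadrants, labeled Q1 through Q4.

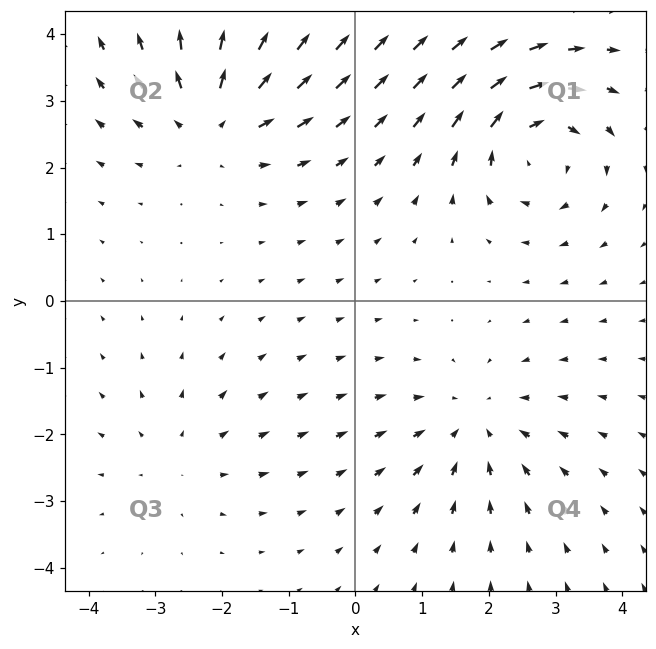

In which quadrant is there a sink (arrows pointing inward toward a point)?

Q4

The sink sits at approximately (1.8, -1.9), which lies in quadrant Q4. The divergence there is about -4, negative as expected for a sink.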